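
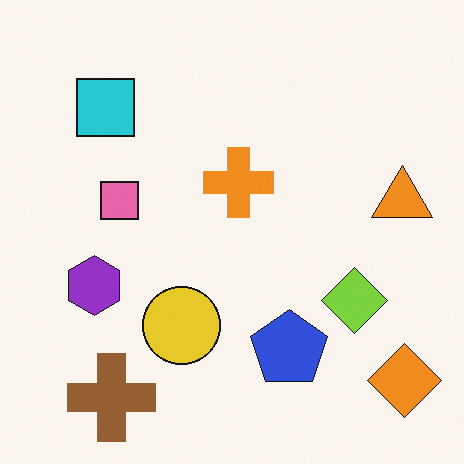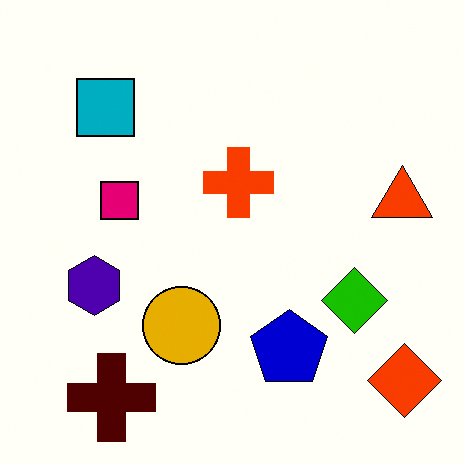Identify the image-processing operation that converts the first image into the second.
The second image is the first given much higher contrast.

Tones are pushed away from mid-grey across the whole image — a global contrast change.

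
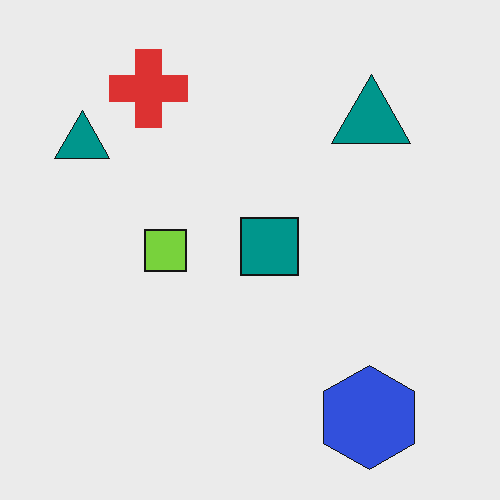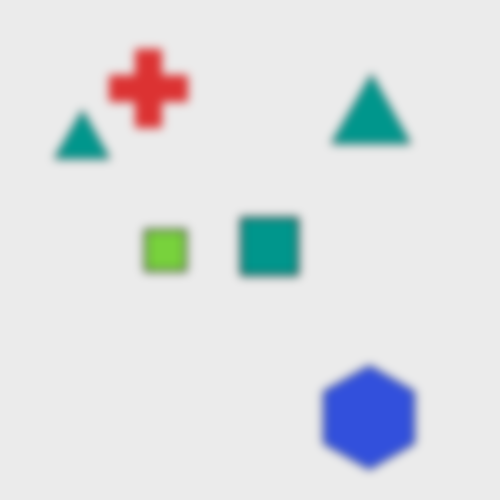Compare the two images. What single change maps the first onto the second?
Moderately blurred.

Shape edges and outlines are uniformly softened across the whole image.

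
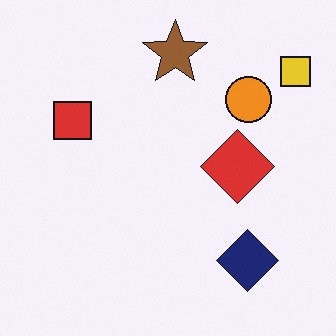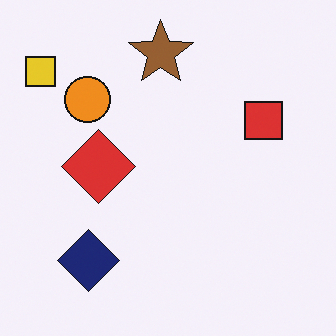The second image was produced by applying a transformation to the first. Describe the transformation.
It was flipped horizontally (left ↔ right).

The yellow square is in the top-right of the first image and the top-left of the second — shapes on opposite sides of the vertical midline have swapped in a mirror flip.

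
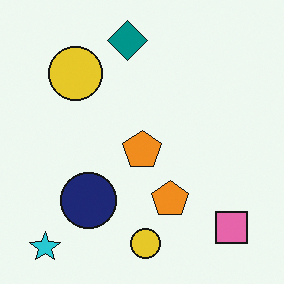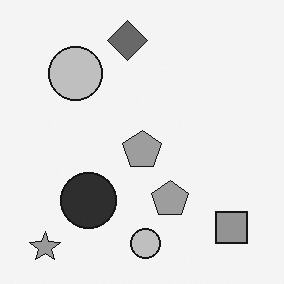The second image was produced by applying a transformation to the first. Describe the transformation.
It was converted to grayscale.

All color is removed — every shape is now a shade of grey.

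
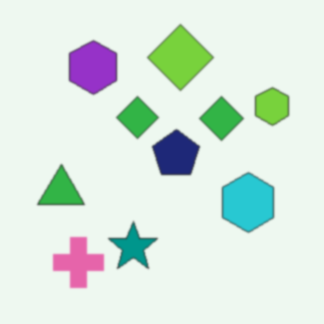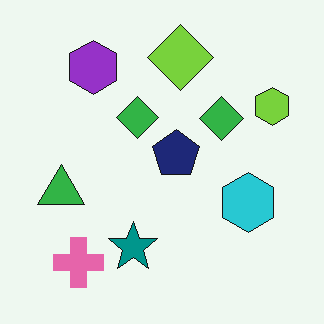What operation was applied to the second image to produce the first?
Given a subtle gaussian blur.

Shape edges and outlines are uniformly softened across the whole image.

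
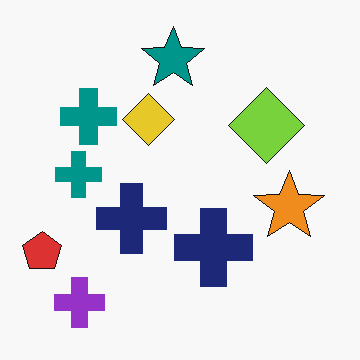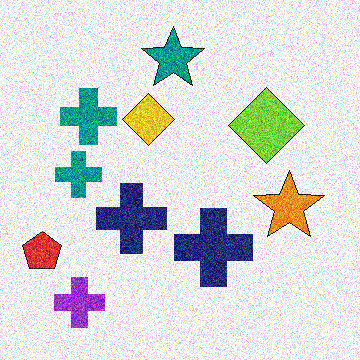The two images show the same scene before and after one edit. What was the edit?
This is the original image degraded with strong gaussian noise.

Random speckle covers the whole image, including the flat background.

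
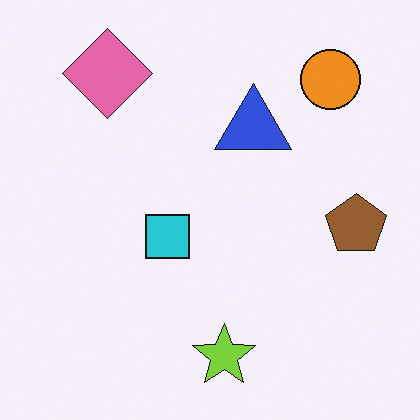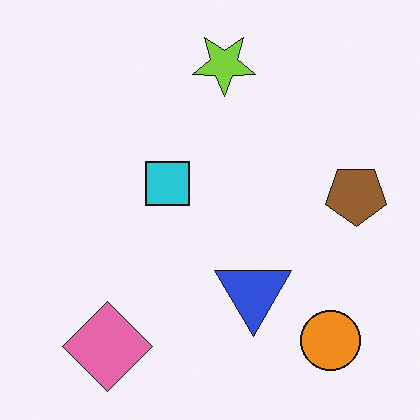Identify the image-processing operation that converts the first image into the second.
This is the original image flipped vertically (top ↔ bottom).

The lime star is in the bottom of the first image and the top of the second — shapes on opposite sides of the horizontal midline have swapped in a mirror flip.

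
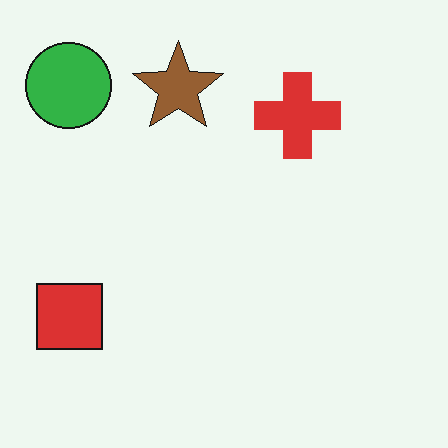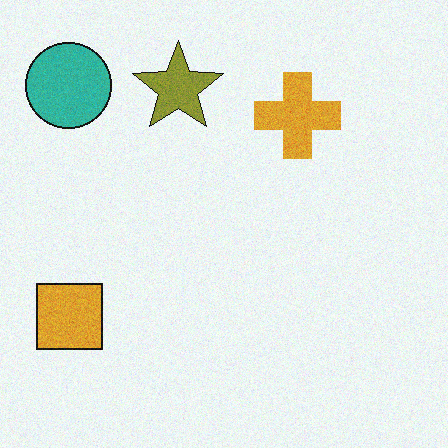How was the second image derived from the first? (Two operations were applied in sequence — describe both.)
The transformation is: degraded with a light layer of grain, then hue-shifted slightly.

Random speckle covers the whole image, including the flat background. Every shape's color has rotated by the same amount around the hue wheel — a uniform hue shift.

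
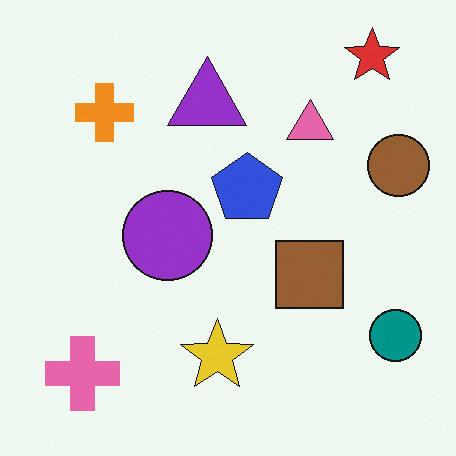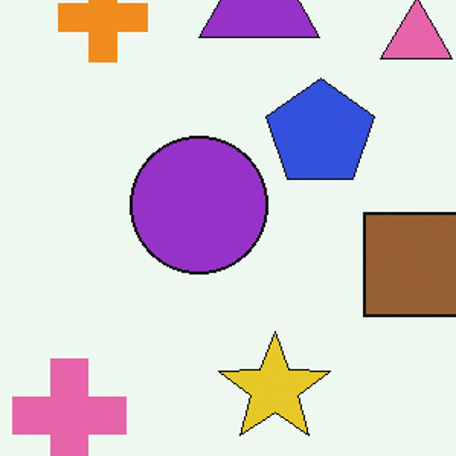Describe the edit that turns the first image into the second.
The image was cropped to a modestly smaller region and rescaled.

The visible shapes are larger and the field of view is narrower; shapes near the original edges may be partly or wholly outside the frame — a crop-and-rescale.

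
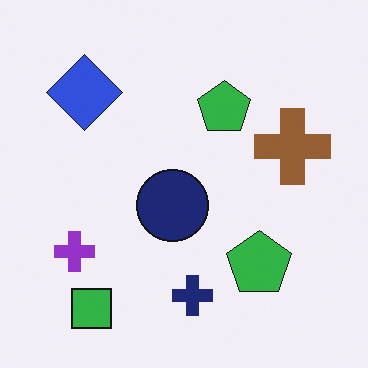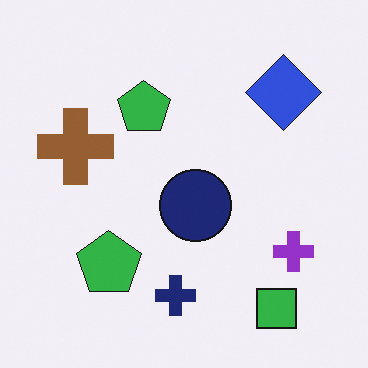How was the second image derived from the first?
This is the original image flipped horizontally (left ↔ right).

The purple cross is in the bottom-left of the first image and the bottom-right of the second — shapes on opposite sides of the vertical midline have swapped in a mirror flip.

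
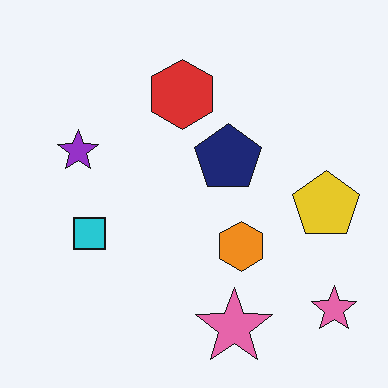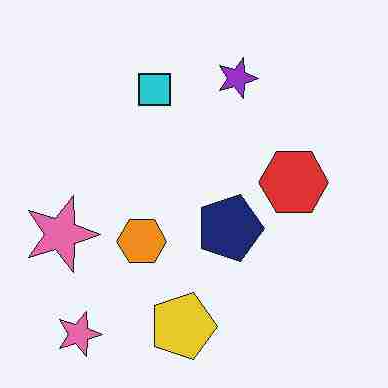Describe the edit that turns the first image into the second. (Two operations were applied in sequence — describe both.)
Heavily JPEG-compressed with obvious blocking artifacts, then rotated 90° clockwise.

Blocky 8×8 compression artifacts appear around shape edges and the flat background shows ringing — characteristic JPEG degradation. The yellow pentagon sits in the right of the first image and the bottom of the second — consistent with a whole-image 90° clockwise rotation.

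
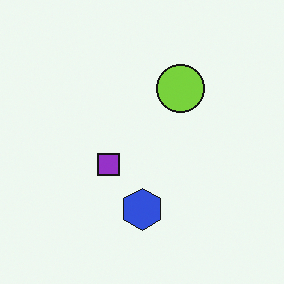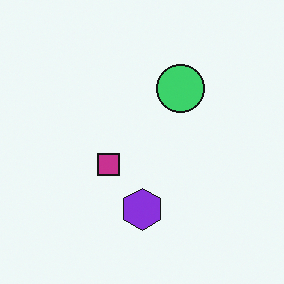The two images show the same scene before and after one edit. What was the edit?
The second image is the first hue-shifted by a small amount.

Every shape's color has rotated by the same amount around the hue wheel — a uniform hue shift.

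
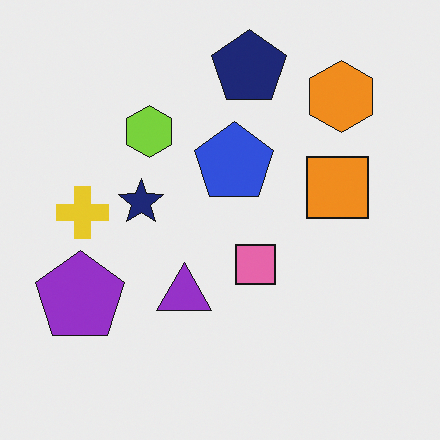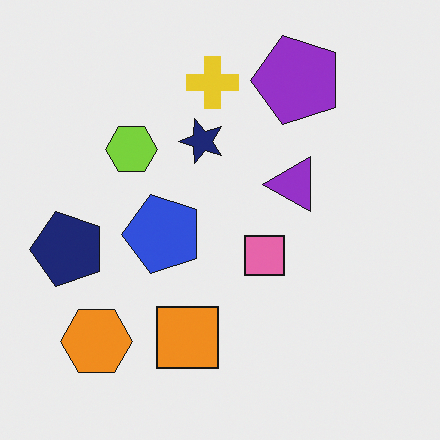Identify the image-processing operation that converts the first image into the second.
Transposed (reflected across the top-left ↔ bottom-right diagonal).

Shapes have swapped their row and column positions — what was in the top-right is now in the bottom-left — a diagonal reflection.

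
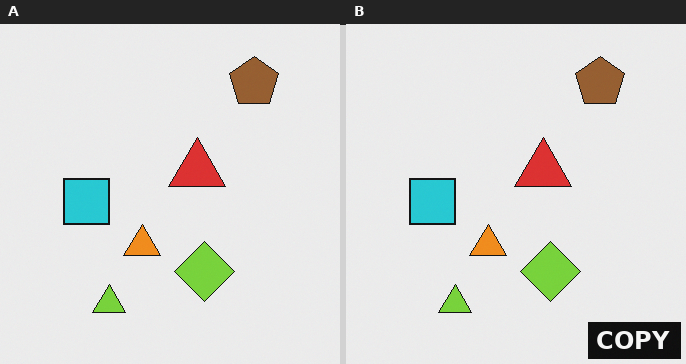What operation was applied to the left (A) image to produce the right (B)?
This is the original image watermarked with the text "COPY" in the lower-right corner.

A dark label reading "COPY" appears in the lower-right corner.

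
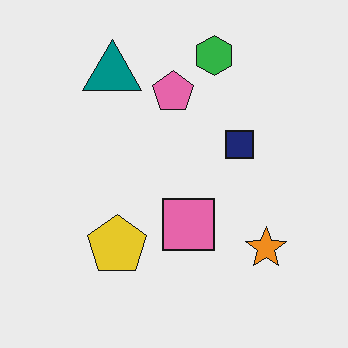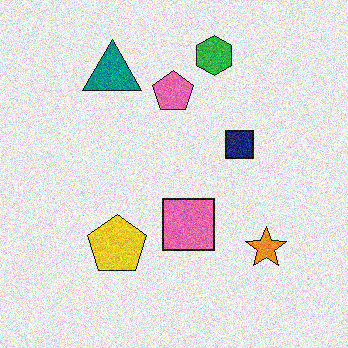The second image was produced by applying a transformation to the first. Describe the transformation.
The transformation is: degraded with moderate additive noise.

Random speckle covers the whole image, including the flat background.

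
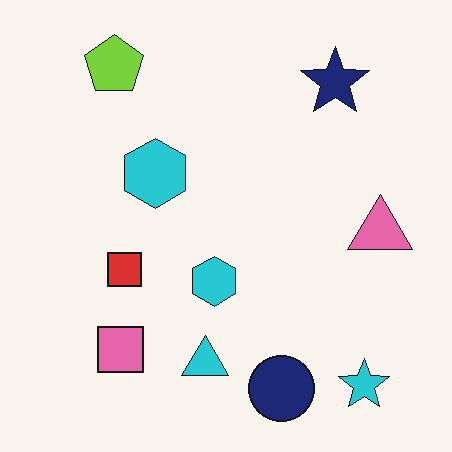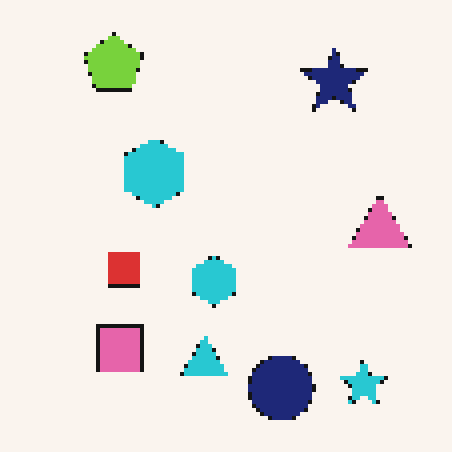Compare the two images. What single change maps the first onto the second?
This is the original image lightly pixelated (a mild mosaic effect).

Shapes are reduced to large square blocks; fine edges and outlines are lost — a downscale-then-upscale (mosaic) effect.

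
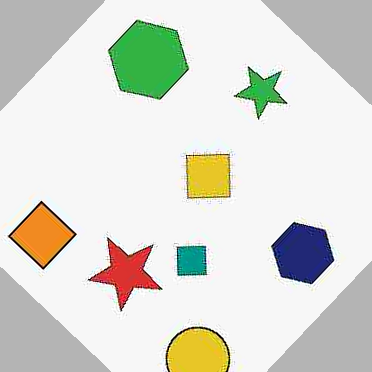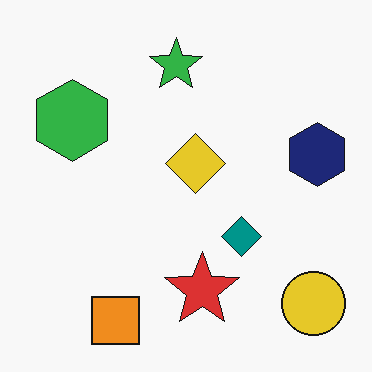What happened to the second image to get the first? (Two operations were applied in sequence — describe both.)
It was heavily JPEG-compressed with obvious blocking artifacts, then rotated clockwise by a large amount — several tens of degrees.

Blocky 8×8 compression artifacts appear around shape edges and the flat background shows ringing — characteristic JPEG degradation. Every shape is tilted by the same angle and the image corners show triangular fill wedges — a whole-image rotation by a non-right angle.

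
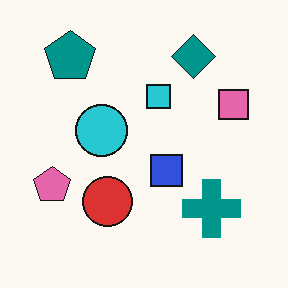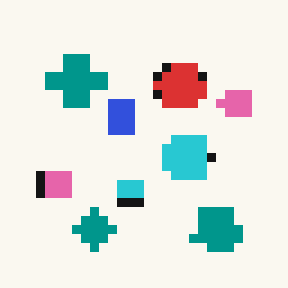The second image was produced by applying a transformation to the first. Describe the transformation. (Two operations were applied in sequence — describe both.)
The image was heavily pixelated into large blocks, then rotated 180°.

Shapes are reduced to large square blocks; fine edges and outlines are lost — a downscale-then-upscale (mosaic) effect. The teal pentagon sits in the top-left of the first image and the bottom-right of the second — consistent with a whole-image 180° rotation.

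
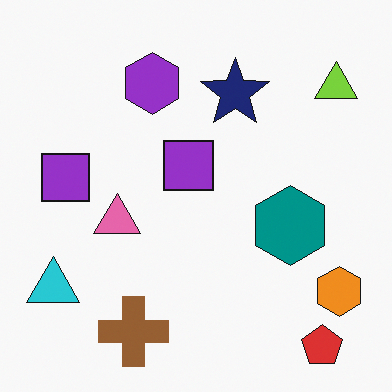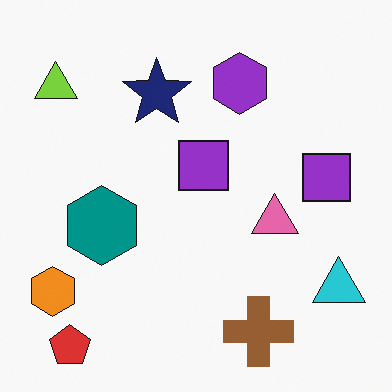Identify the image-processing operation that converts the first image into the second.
The image was flipped horizontally (left ↔ right).

The cyan triangle is in the bottom-left of the first image and the bottom-right of the second — shapes on opposite sides of the vertical midline have swapped in a mirror flip.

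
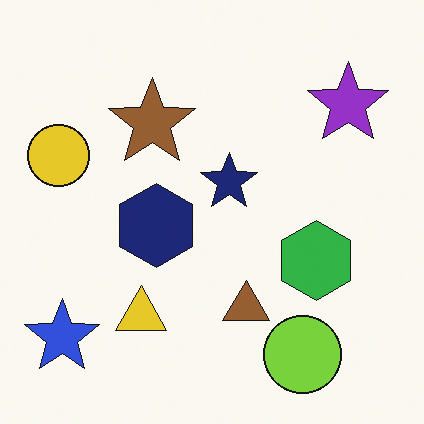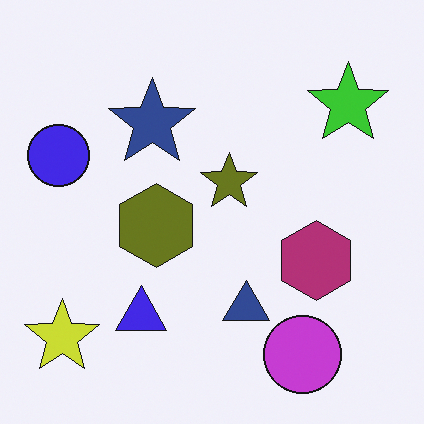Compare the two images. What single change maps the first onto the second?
It was hue-shifted through roughly half the color wheel.

Every shape's color has rotated by the same amount around the hue wheel — a uniform hue shift.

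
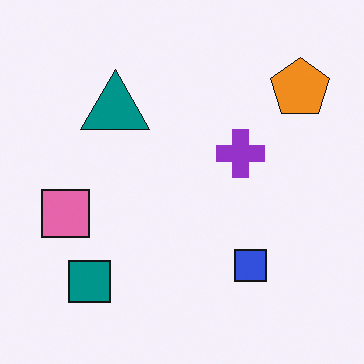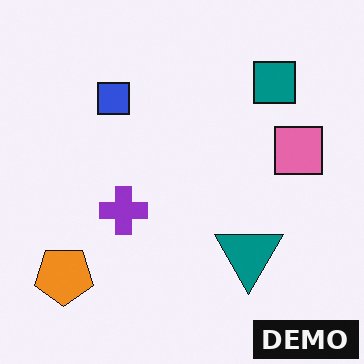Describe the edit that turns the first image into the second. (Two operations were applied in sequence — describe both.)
The image was rotated 180°, then watermarked with the text "DEMO" in the lower-right corner.

The orange pentagon sits in the top-right of the first image and the bottom-left of the second — consistent with a whole-image 180° rotation. A dark label reading "DEMO" appears in the lower-right corner.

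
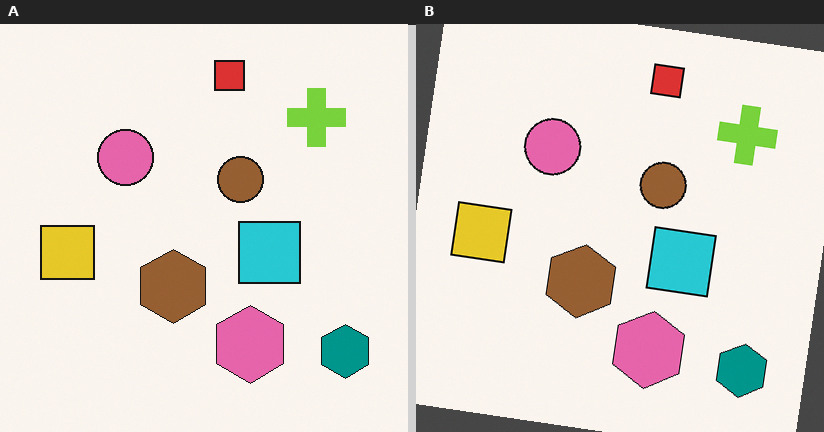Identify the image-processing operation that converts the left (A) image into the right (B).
The image was rotated clockwise by a small amount.

Every shape is tilted by the same angle and the image corners show triangular fill wedges — a whole-image rotation by a non-right angle.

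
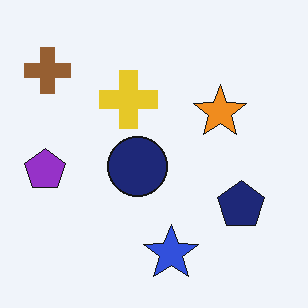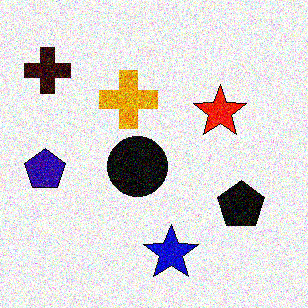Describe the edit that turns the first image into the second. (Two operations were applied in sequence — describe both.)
The transformation is: given much higher contrast, then degraded with strong gaussian noise.

Tones are pushed away from mid-grey across the whole image — a global contrast change. Random speckle covers the whole image, including the flat background.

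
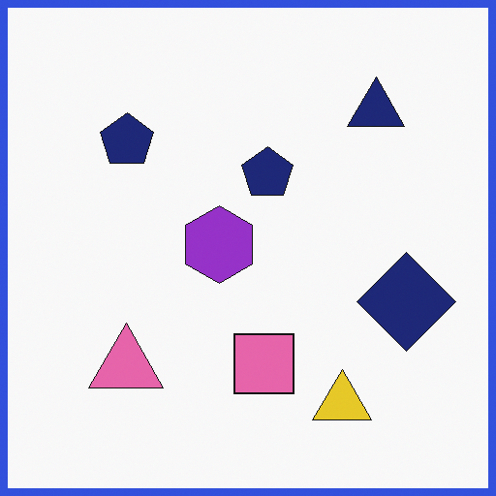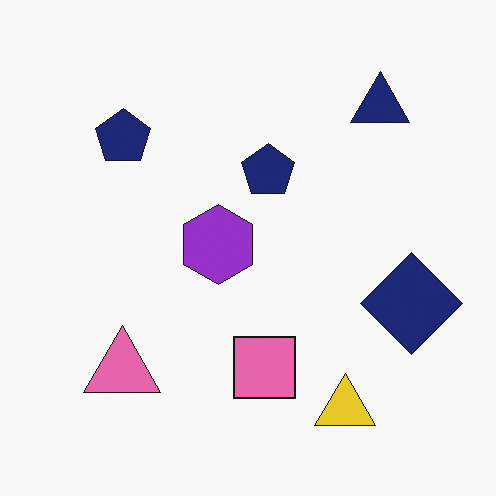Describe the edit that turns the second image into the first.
The first image is the second framed with a blue border.

A solid blue frame runs around the edge of the first image, with the content slightly shrunk inside it.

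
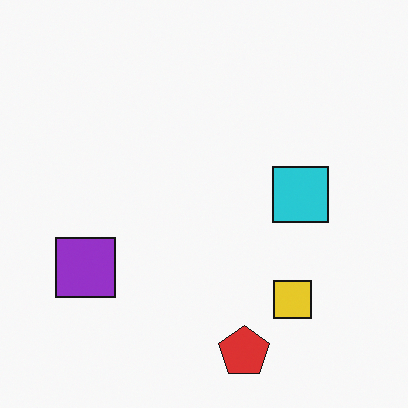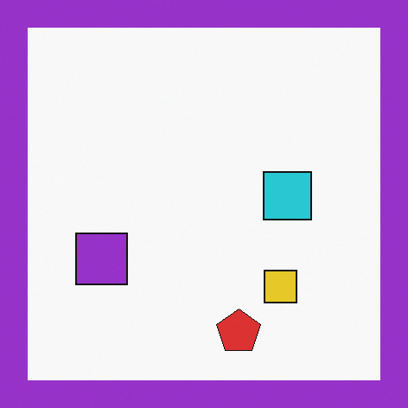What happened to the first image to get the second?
The second image is the first framed with a purple border.

A solid purple frame runs around the edge of the second image, with the content slightly shrunk inside it.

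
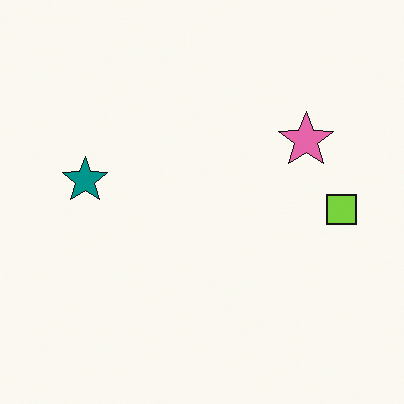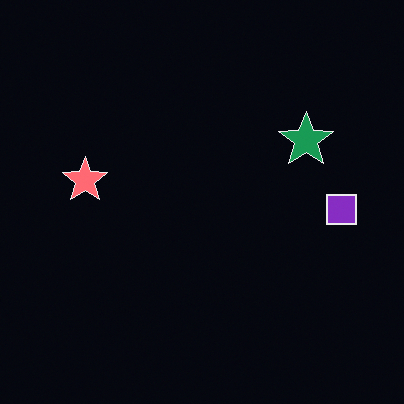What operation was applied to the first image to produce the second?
The second image is the first color-inverted (negative).

The light background has become dark and every shape's color is its complement — a photographic negative.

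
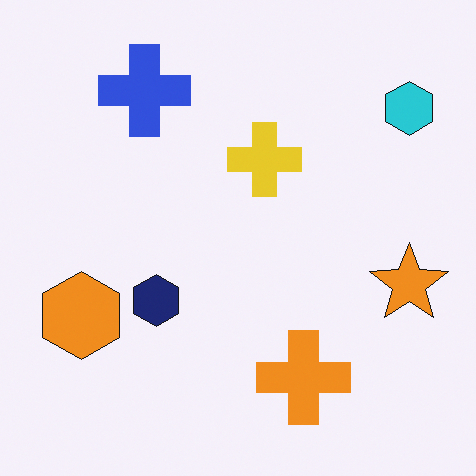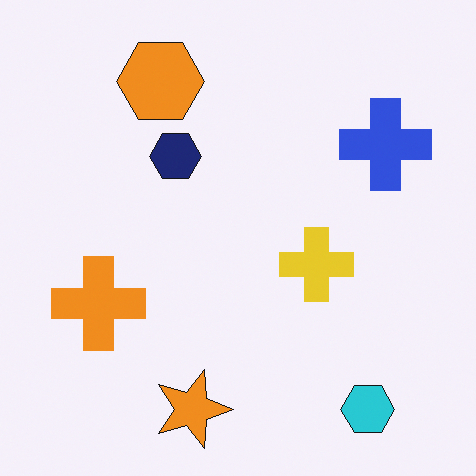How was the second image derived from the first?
It was rotated 90° clockwise.

The cyan hexagon sits in the top-right of the first image and the bottom-right of the second — consistent with a whole-image 90° clockwise rotation.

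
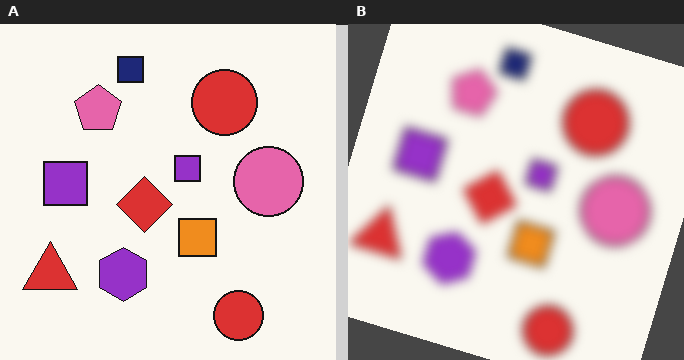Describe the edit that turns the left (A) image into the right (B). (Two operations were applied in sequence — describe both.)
The transformation is: strongly gaussian-blurred, then rotated clockwise by a moderate amount.

Shape edges and outlines are uniformly softened across the whole image. Every shape is tilted by the same angle and the image corners show triangular fill wedges — a whole-image rotation by a non-right angle.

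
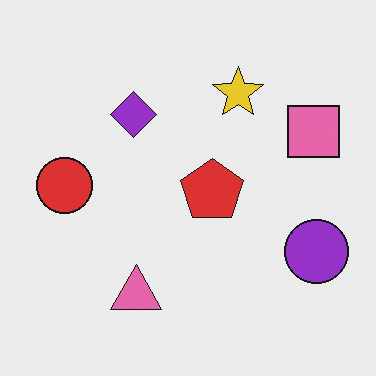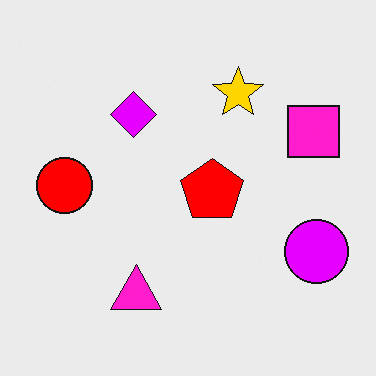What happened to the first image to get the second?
This is the original image made much more vivid (saturation change).

All colors are more vivid — a global saturation change.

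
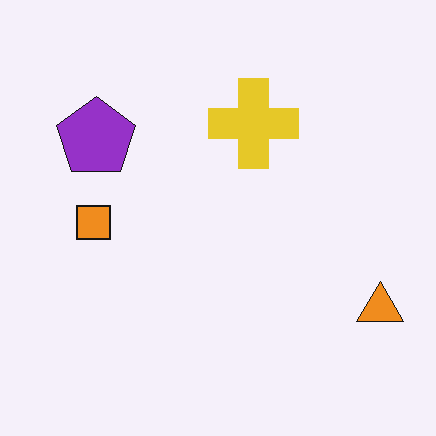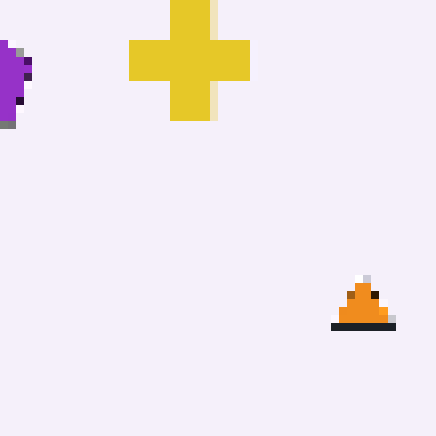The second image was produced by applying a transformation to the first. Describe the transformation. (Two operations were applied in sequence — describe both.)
This is the original image cropped slightly and scaled back up, then pixelated into visible square blocks.

The visible shapes are larger and the field of view is narrower; shapes near the original edges may be partly or wholly outside the frame — a crop-and-rescale. Shapes are reduced to large square blocks; fine edges and outlines are lost — a downscale-then-upscale (mosaic) effect.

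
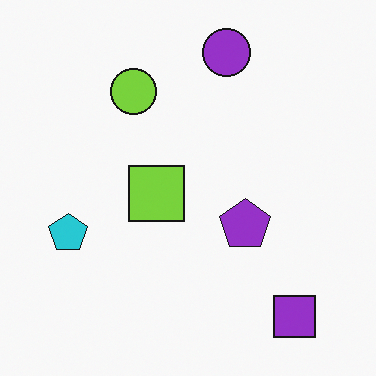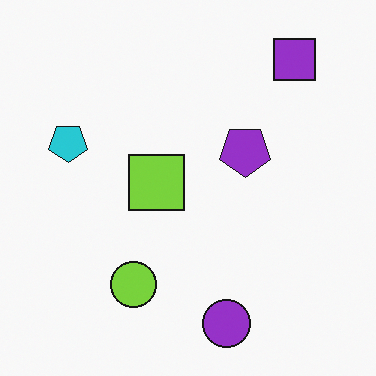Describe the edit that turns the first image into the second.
Flipped vertically (top ↔ bottom).

The purple circle is in the top of the first image and the bottom of the second — shapes on opposite sides of the horizontal midline have swapped in a mirror flip.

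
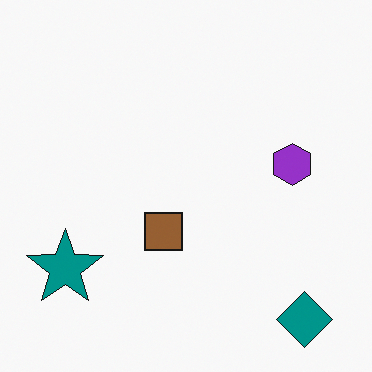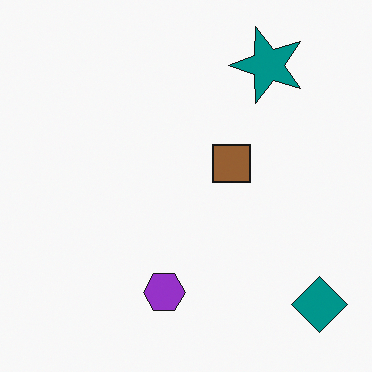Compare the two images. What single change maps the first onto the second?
The second image is the first transposed (reflected across the top-left ↔ bottom-right diagonal).

Shapes have swapped their row and column positions — what was in the top-right is now in the bottom-left — a diagonal reflection.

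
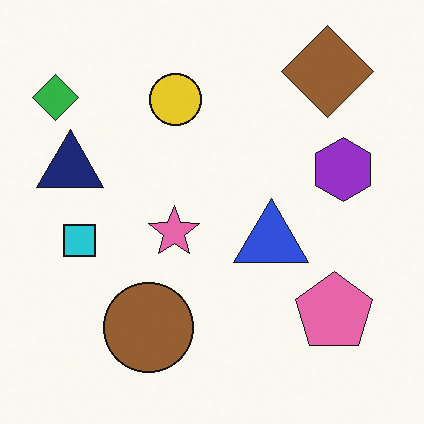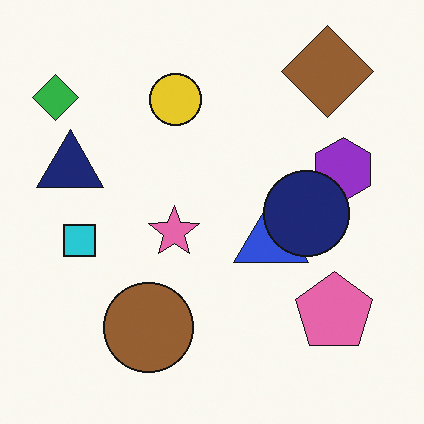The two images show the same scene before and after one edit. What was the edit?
It was overlaid with an additional navy circle.

A navy circle appears in the second image that is absent from the first.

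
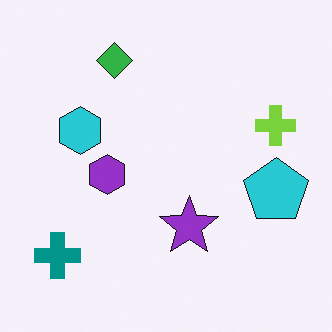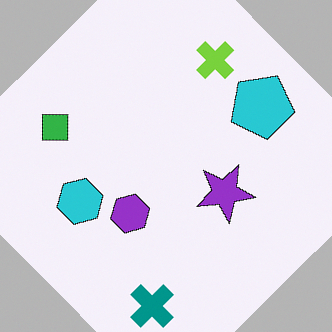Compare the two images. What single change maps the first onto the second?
Rotated counter-clockwise by a large amount — several tens of degrees.

Every shape is tilted by the same angle and the image corners show triangular fill wedges — a whole-image rotation by a non-right angle.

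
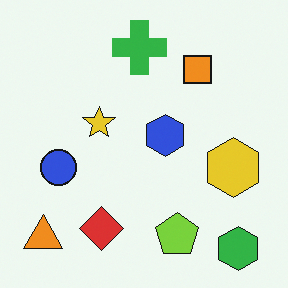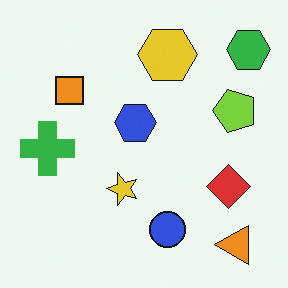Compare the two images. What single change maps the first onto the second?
The image was rotated 90° counter-clockwise.

The green hexagon sits in the bottom-right of the first image and the top-right of the second — consistent with a whole-image 90° counter-clockwise rotation.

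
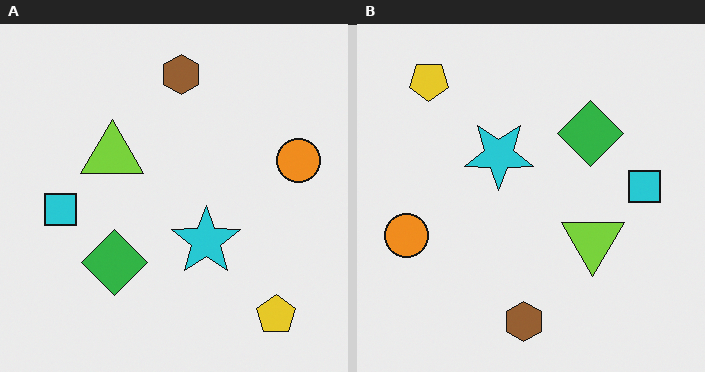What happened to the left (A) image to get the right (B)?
The transformation is: rotated 180°.

The yellow pentagon sits in the bottom-right of the left (A) image and the top-left of the right (B) — consistent with a whole-image 180° rotation.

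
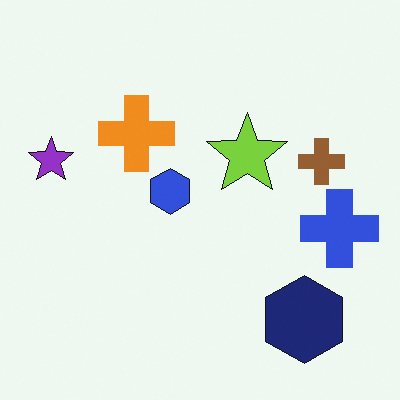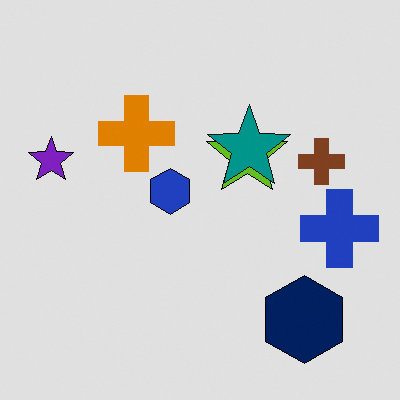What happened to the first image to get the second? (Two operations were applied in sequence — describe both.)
The second image is the first moderately posterized, then overlaid with an additional teal star.

Each flat color has snapped to a coarser quantized level — most visibly, the near-white background has dropped to a flat grey. A teal star appears in the second image that is absent from the first.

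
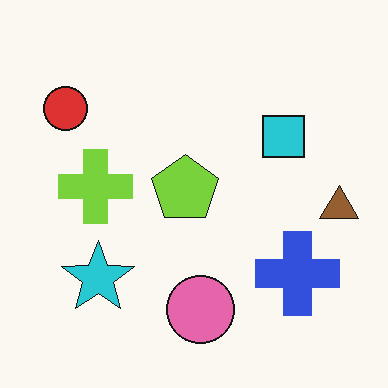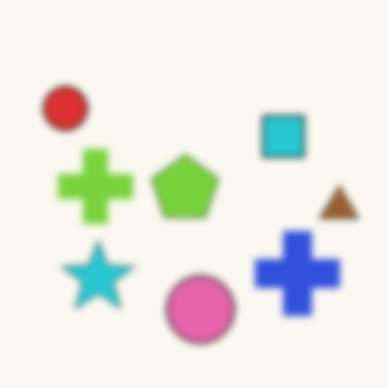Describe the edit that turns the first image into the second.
The image was moderately blurred.

Shape edges and outlines are uniformly softened across the whole image.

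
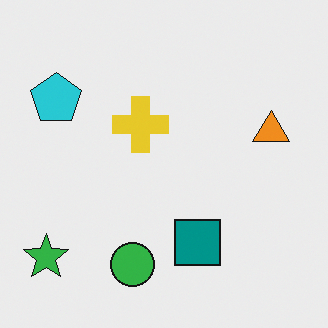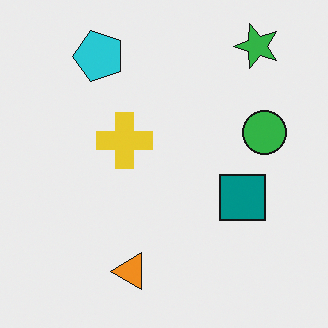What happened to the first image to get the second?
The transformation is: transposed (reflected across the top-left ↔ bottom-right diagonal).

Shapes have swapped their row and column positions — what was in the top-right is now in the bottom-left — a diagonal reflection.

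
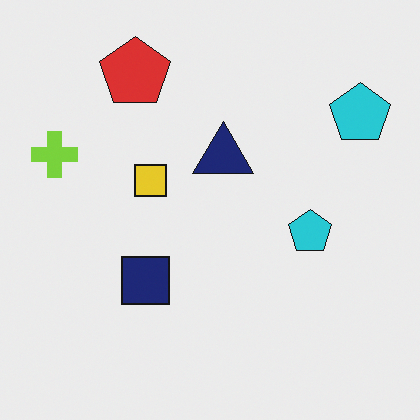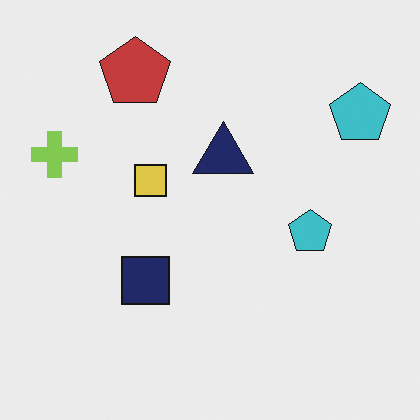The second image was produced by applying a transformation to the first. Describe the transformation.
The transformation is: slightly desaturated.

All colors are more muted and greyish — a global saturation change.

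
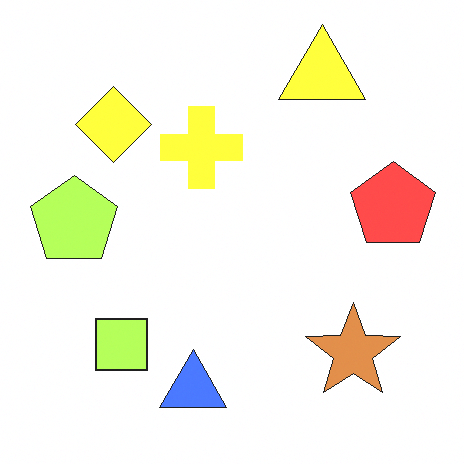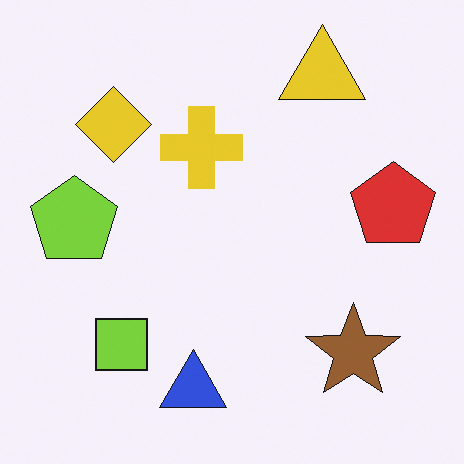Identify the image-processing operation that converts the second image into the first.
The image was brightened a lot.

Every pixel — background and shapes alike — is uniformly brightened.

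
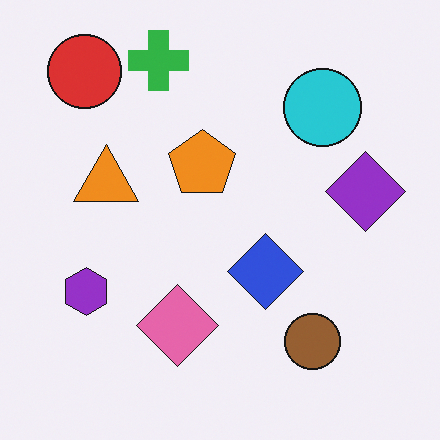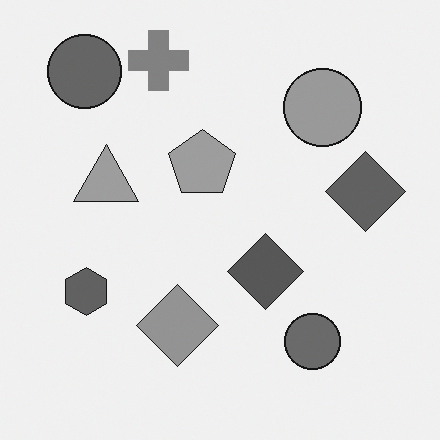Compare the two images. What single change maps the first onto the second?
It was converted to grayscale.

All color is removed — every shape is now a shade of grey.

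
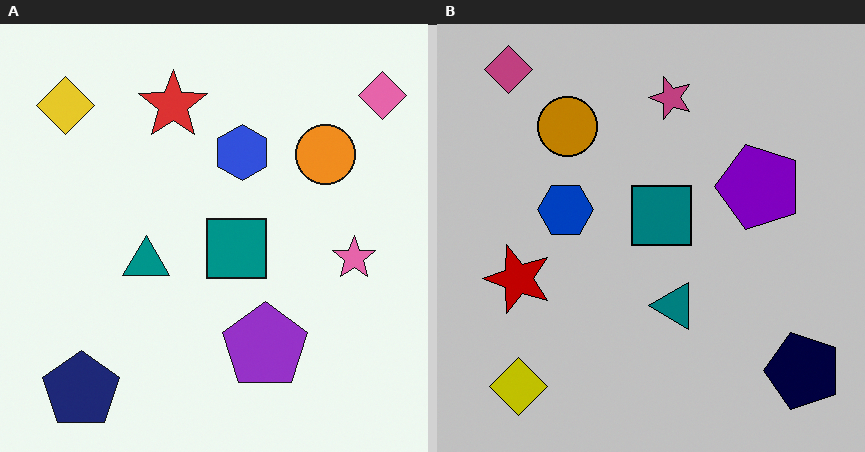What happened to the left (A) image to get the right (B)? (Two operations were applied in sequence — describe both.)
The image was heavily posterized to just a handful of flat colors, then rotated 90° counter-clockwise.

Each flat color has snapped to a coarser quantized level — most visibly, the near-white background has dropped to a flat grey. The pink diamond sits in the top-right of the left (A) image and the top-left of the right (B) — consistent with a whole-image 90° counter-clockwise rotation.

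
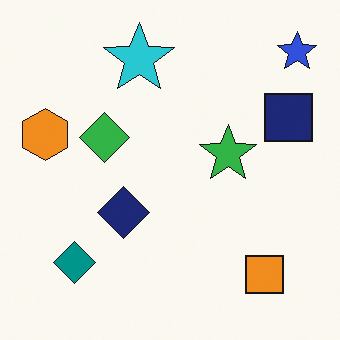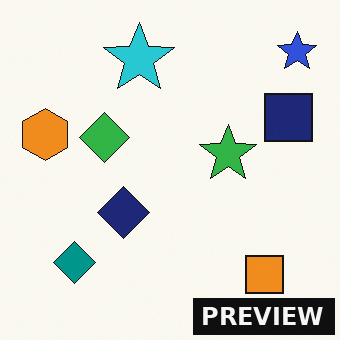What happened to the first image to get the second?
The transformation is: watermarked with the text "PREVIEW" in the lower-right corner.

A dark label reading "PREVIEW" appears in the lower-right corner.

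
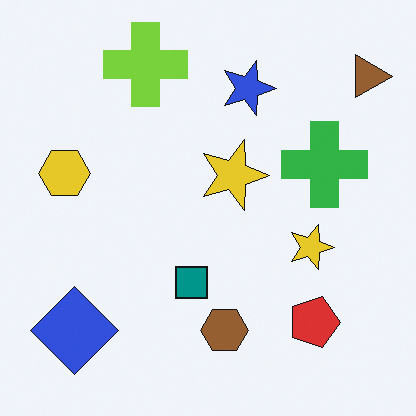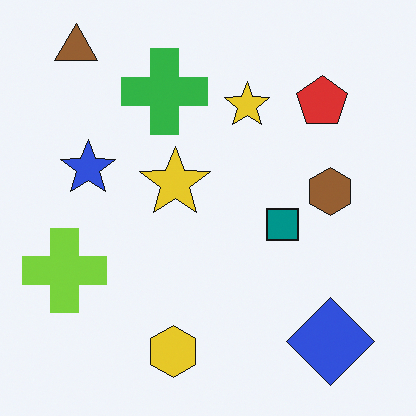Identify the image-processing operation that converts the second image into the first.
This is the original image rotated 90° clockwise.

The brown triangle sits in the top-left of the second image and the top-right of the first — consistent with a whole-image 90° clockwise rotation.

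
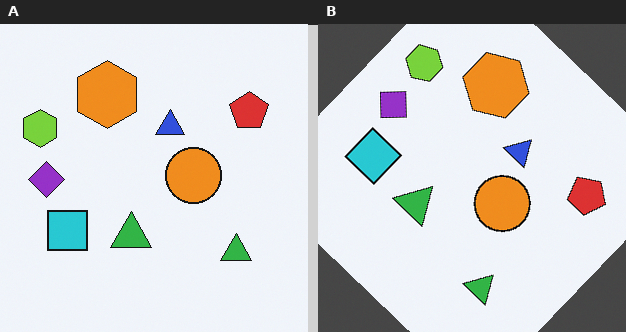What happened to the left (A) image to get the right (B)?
The right (B) image is the left (A) rotated clockwise by a large amount — several tens of degrees.

Every shape is tilted by the same angle and the image corners show triangular fill wedges — a whole-image rotation by a non-right angle.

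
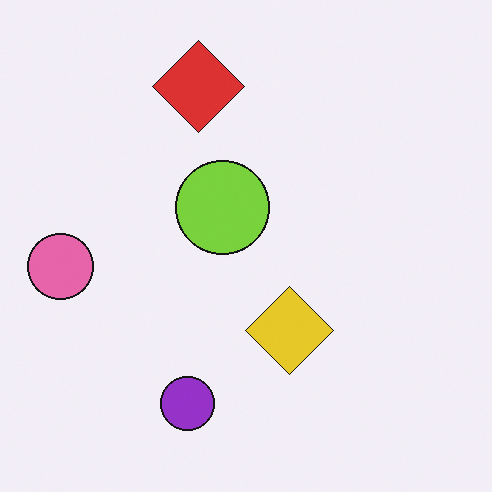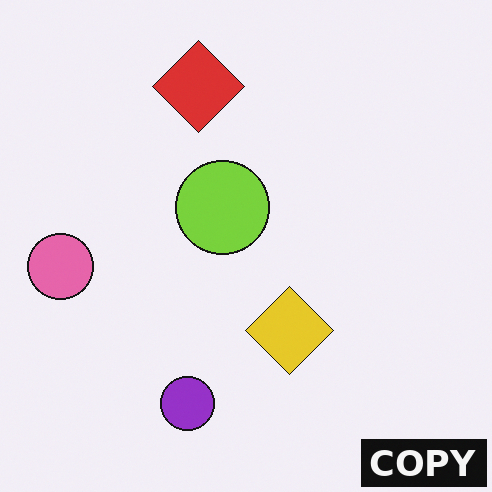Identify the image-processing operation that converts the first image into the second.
Watermarked with the text "COPY" in the lower-right corner.

A dark label reading "COPY" appears in the lower-right corner.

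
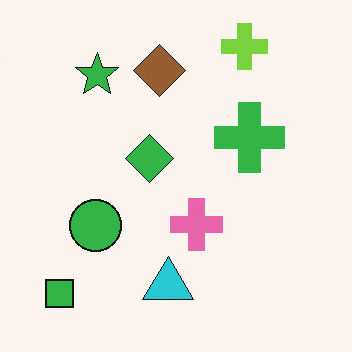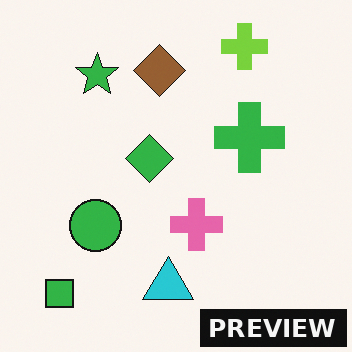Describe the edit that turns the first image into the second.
This is the original image watermarked with the text "PREVIEW" in the lower-right corner.

A dark label reading "PREVIEW" appears in the lower-right corner.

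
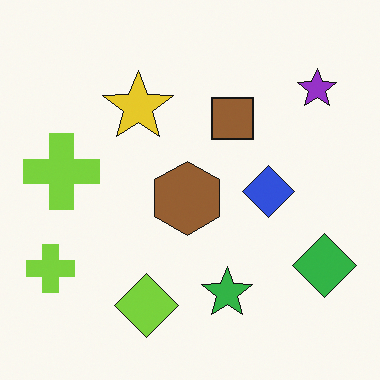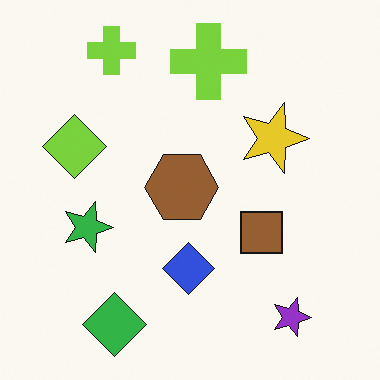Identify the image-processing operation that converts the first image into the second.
Rotated 90° clockwise.

The purple star sits in the top-right of the first image and the bottom-right of the second — consistent with a whole-image 90° clockwise rotation.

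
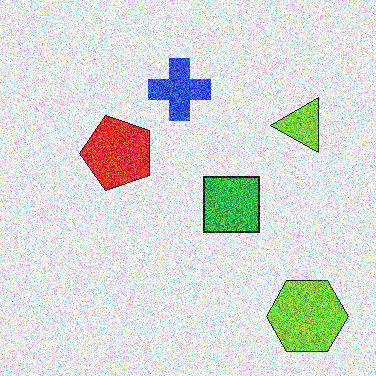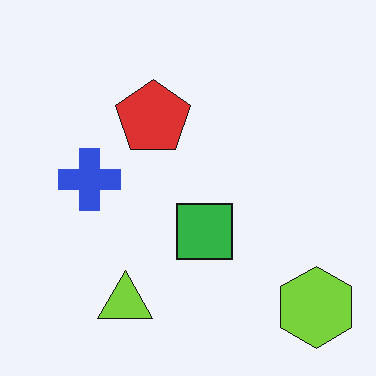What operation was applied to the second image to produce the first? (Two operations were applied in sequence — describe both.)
Transposed (reflected across the top-left ↔ bottom-right diagonal), then degraded with strong gaussian noise.

Shapes have swapped their row and column positions — what was in the top-right is now in the bottom-left — a diagonal reflection. Random speckle covers the whole image, including the flat background.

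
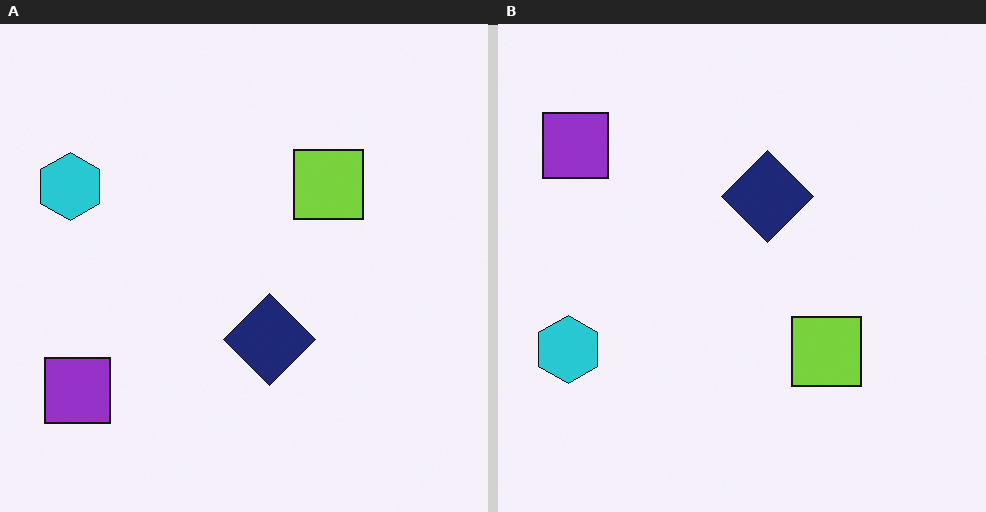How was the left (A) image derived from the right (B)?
The left (A) image is the right (B) flipped vertically (top ↔ bottom).

The purple square is in the top-left of the right (B) image and the bottom-left of the left (A) — shapes on opposite sides of the horizontal midline have swapped in a mirror flip.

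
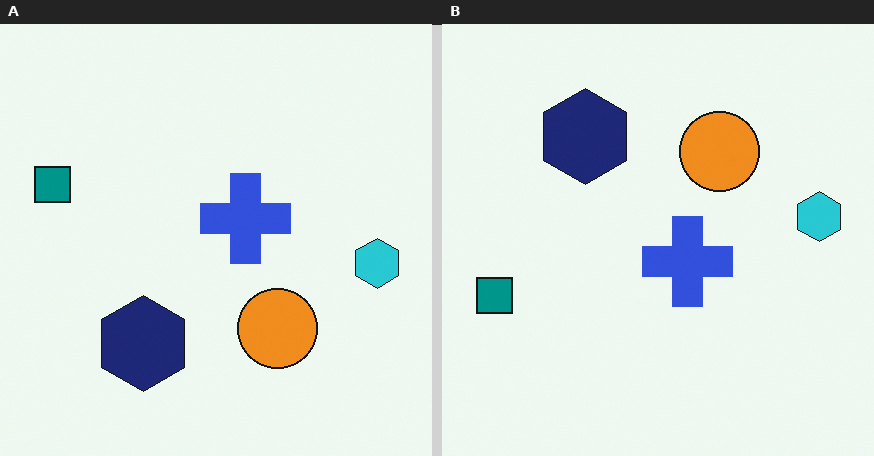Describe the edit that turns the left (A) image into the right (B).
It was flipped vertically (top ↔ bottom).

The navy hexagon is in the bottom-left of the left (A) image and the top-left of the right (B) — shapes on opposite sides of the horizontal midline have swapped in a mirror flip.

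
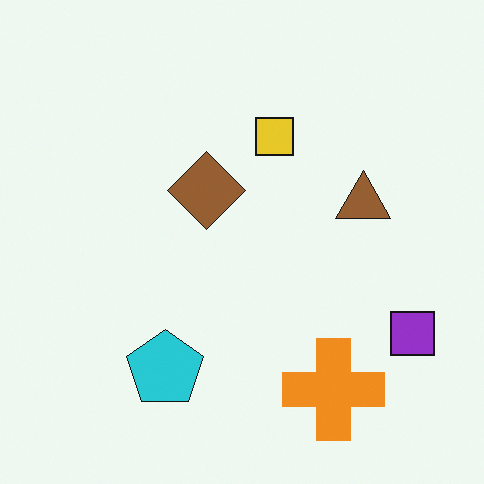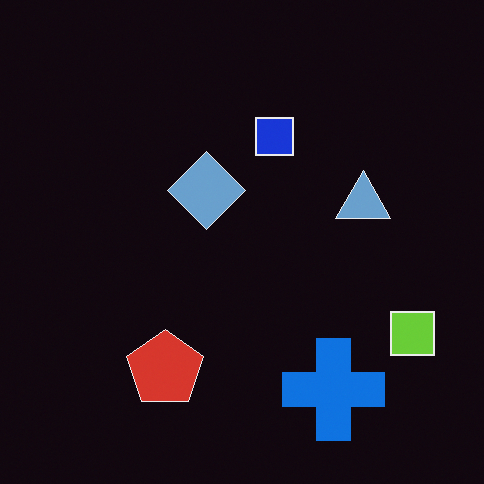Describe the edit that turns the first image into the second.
The image was color-inverted (negative).

The light background has become dark and every shape's color is its complement — a photographic negative.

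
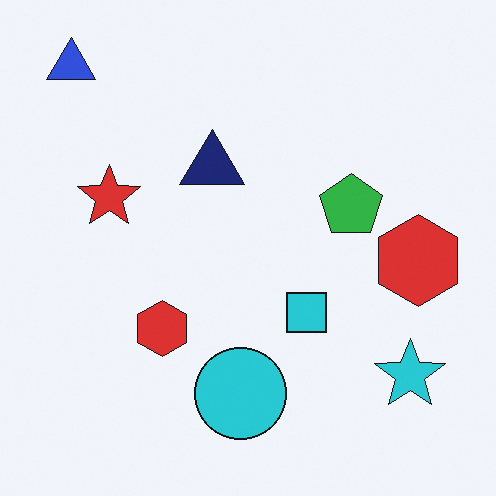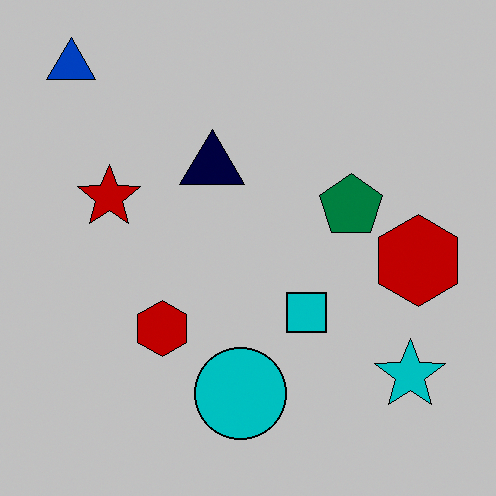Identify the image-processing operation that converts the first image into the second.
This is the original image aggressively posterized.

Each flat color has snapped to a coarser quantized level — most visibly, the near-white background has dropped to a flat grey.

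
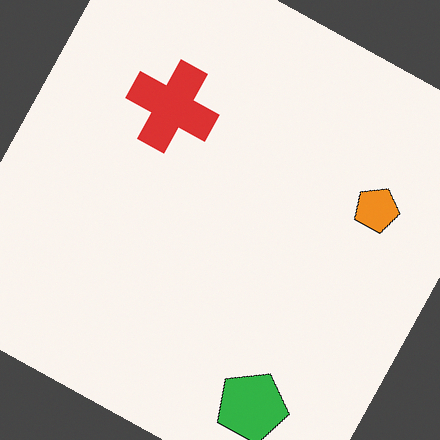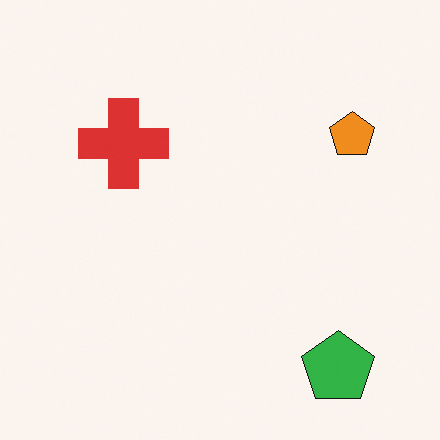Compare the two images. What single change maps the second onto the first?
The image was rotated clockwise by a clearly visible amount.

Every shape is tilted by the same angle and the image corners show triangular fill wedges — a whole-image rotation by a non-right angle.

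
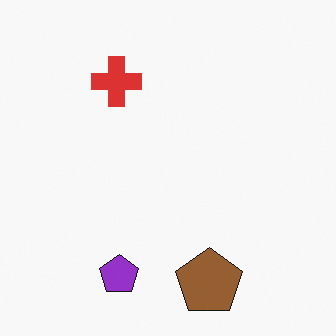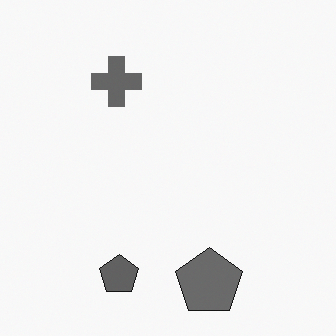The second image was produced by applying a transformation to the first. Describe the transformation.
This is the original image converted to grayscale.

All color is removed — every shape is now a shade of grey.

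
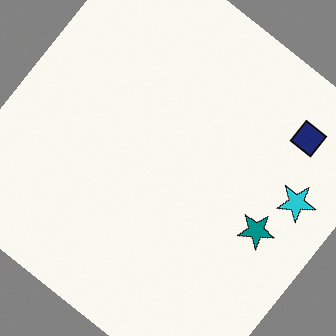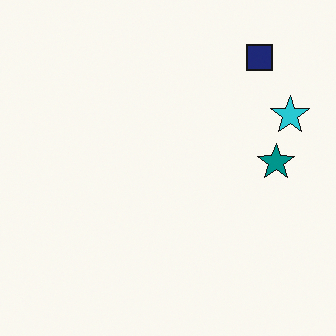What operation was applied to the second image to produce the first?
It was rotated clockwise by a large amount — several tens of degrees.

Every shape is tilted by the same angle and the image corners show triangular fill wedges — a whole-image rotation by a non-right angle.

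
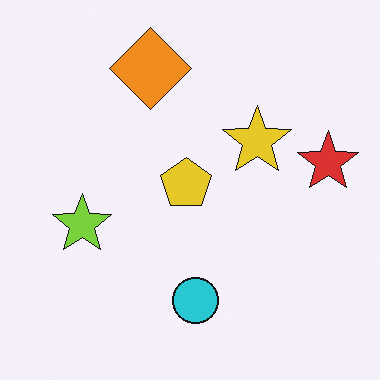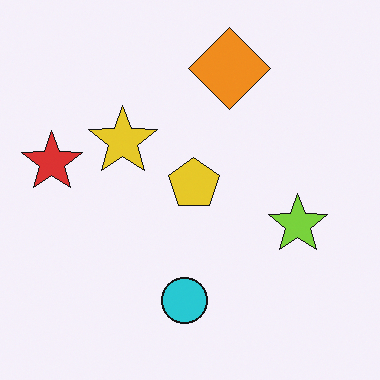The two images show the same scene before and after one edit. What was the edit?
It was flipped horizontally (left ↔ right).

The red star is in the right of the first image and the left of the second — shapes on opposite sides of the vertical midline have swapped in a mirror flip.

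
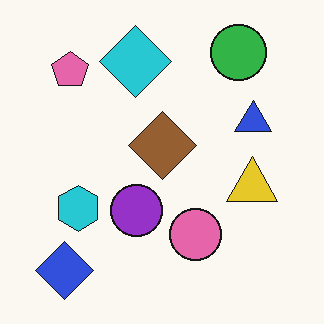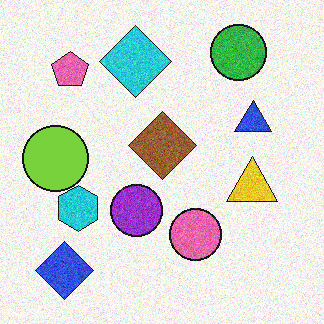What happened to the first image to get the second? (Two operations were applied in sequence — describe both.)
The image was degraded with visible gaussian noise, then overlaid with an additional lime circle.

Random speckle covers the whole image, including the flat background. A lime circle appears in the second image that is absent from the first.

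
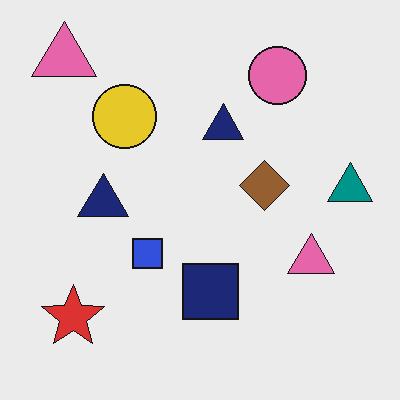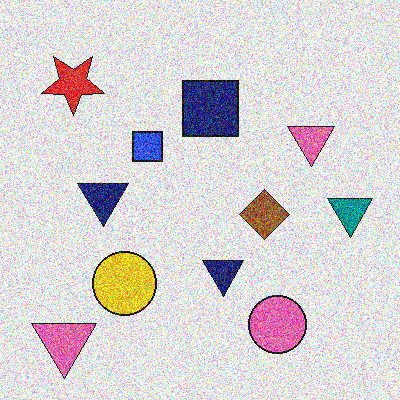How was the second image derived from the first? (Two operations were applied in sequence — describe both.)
Flipped vertically (top ↔ bottom), then degraded with strong gaussian noise.

The pink circle is in the top-right of the first image and the bottom-right of the second — shapes on opposite sides of the horizontal midline have swapped in a mirror flip. Random speckle covers the whole image, including the flat background.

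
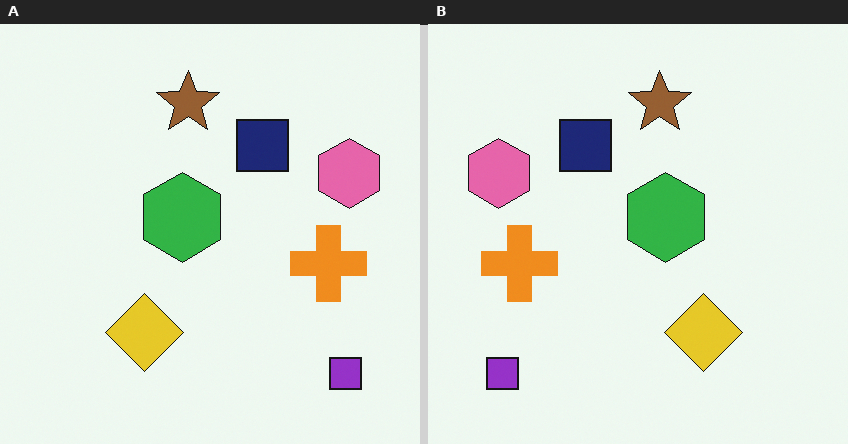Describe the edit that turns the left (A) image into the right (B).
The transformation is: flipped horizontally (left ↔ right).

The pink hexagon is in the right of the left (A) image and the left of the right (B) — shapes on opposite sides of the vertical midline have swapped in a mirror flip.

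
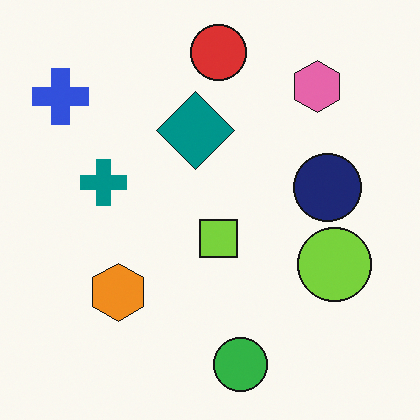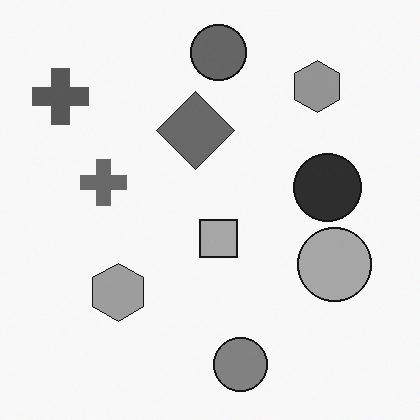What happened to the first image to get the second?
The image was converted to grayscale.

All color is removed — every shape is now a shade of grey.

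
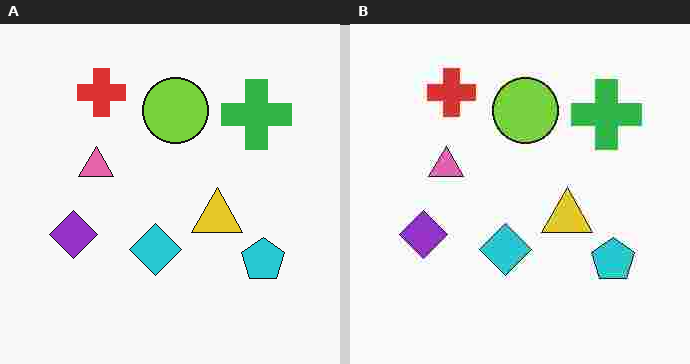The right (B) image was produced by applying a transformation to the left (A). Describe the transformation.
This is the original image heavily JPEG-compressed with obvious blocking artifacts.

Blocky 8×8 compression artifacts appear around shape edges and the flat background shows ringing — characteristic JPEG degradation.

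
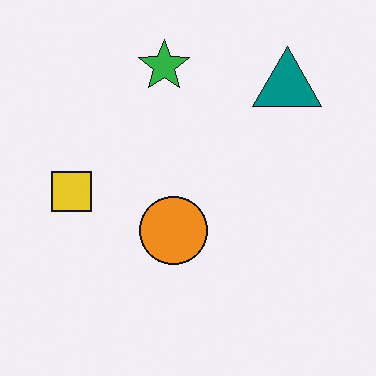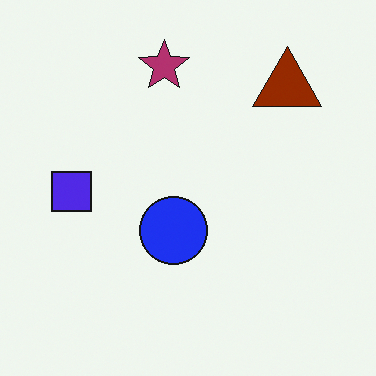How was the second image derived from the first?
The second image is the first hue-shifted through roughly half the color wheel.

Every shape's color has rotated by the same amount around the hue wheel — a uniform hue shift.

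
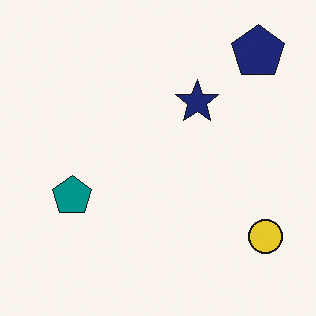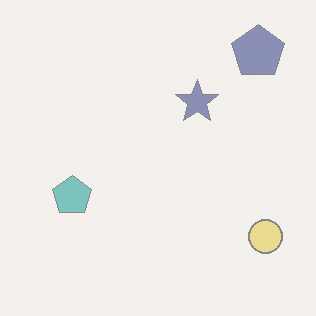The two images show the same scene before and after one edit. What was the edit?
It was given much lower contrast.

Tones are pushed toward mid-grey across the whole image — a global contrast change.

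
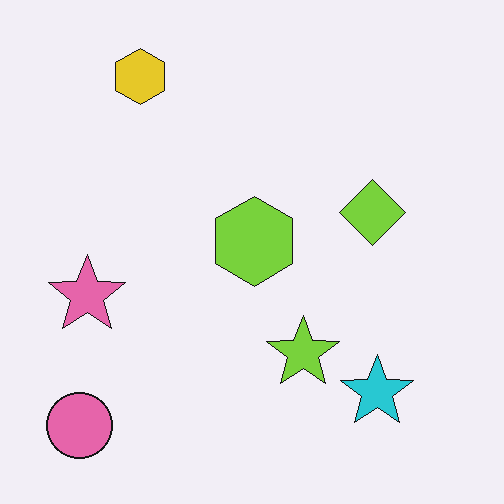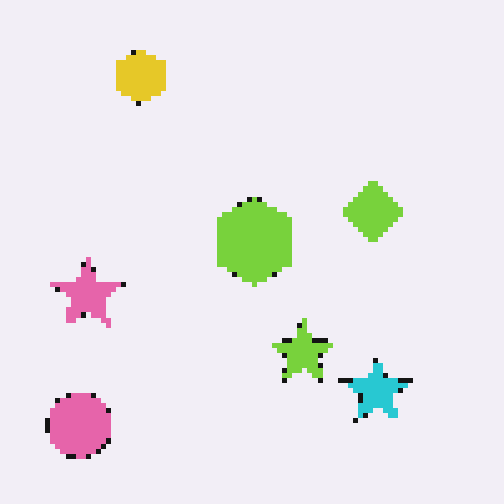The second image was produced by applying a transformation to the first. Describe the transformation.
The transformation is: mildly pixelated.

Shapes are reduced to large square blocks; fine edges and outlines are lost — a downscale-then-upscale (mosaic) effect.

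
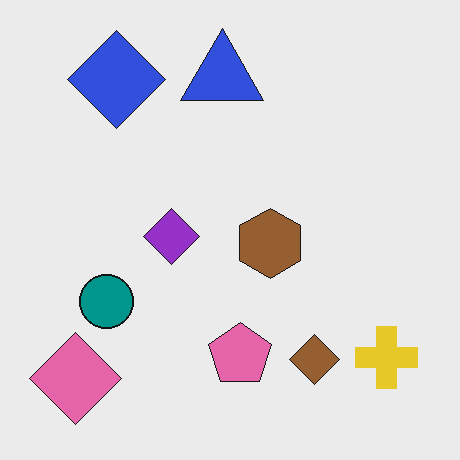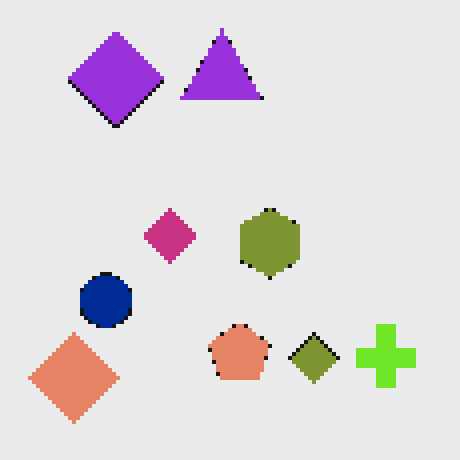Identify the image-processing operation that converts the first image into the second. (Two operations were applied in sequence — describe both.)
The transformation is: hue-shifted slightly, then lightly pixelated (a mild mosaic effect).

Every shape's color has rotated by the same amount around the hue wheel — a uniform hue shift. Shapes are reduced to large square blocks; fine edges and outlines are lost — a downscale-then-upscale (mosaic) effect.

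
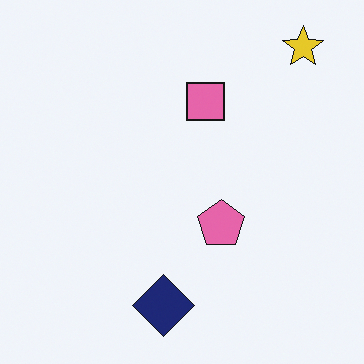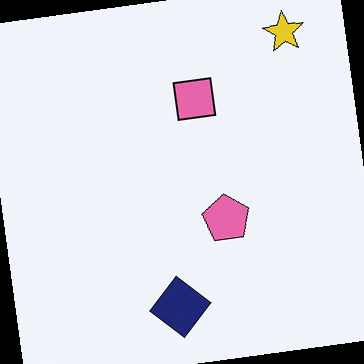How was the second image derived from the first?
This is the original image rotated counter-clockwise by a few degrees.

Every shape is tilted by the same angle and the image corners show triangular fill wedges — a whole-image rotation by a non-right angle.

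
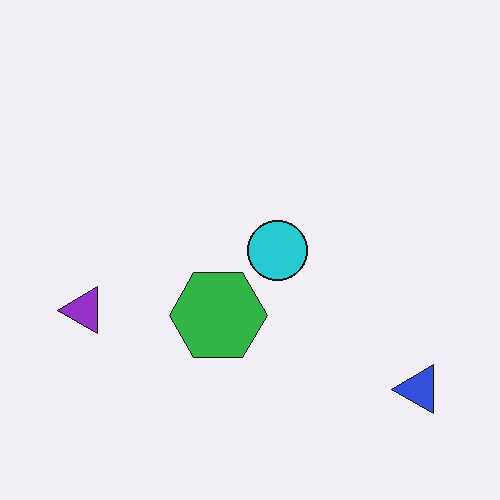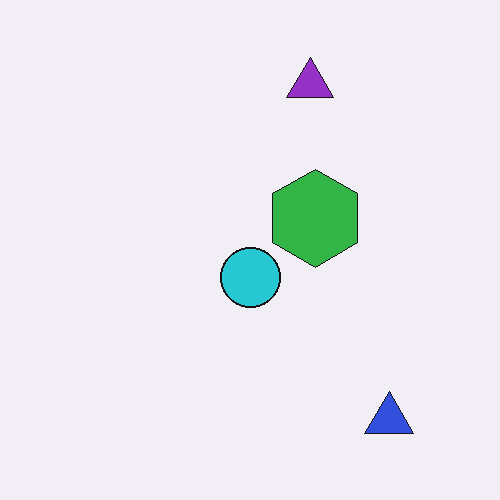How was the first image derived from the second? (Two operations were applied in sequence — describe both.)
Transposed (reflected across the top-left ↔ bottom-right diagonal), then JPEG-compressed with visible artifacts.

Shapes have swapped their row and column positions — what was in the top-right is now in the bottom-left — a diagonal reflection. Blocky 8×8 compression artifacts appear around shape edges and the flat background shows ringing — characteristic JPEG degradation.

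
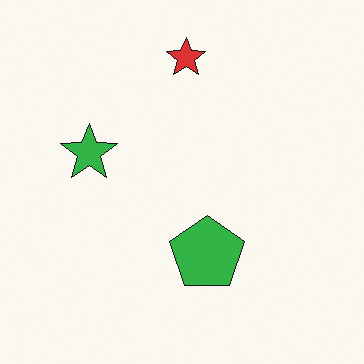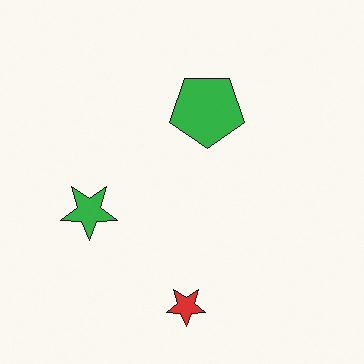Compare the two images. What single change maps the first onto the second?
The image was flipped vertically (top ↔ bottom).

The red star is in the top of the first image and the bottom of the second — shapes on opposite sides of the horizontal midline have swapped in a mirror flip.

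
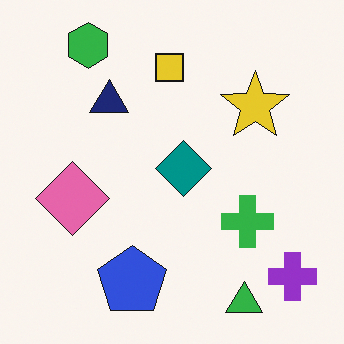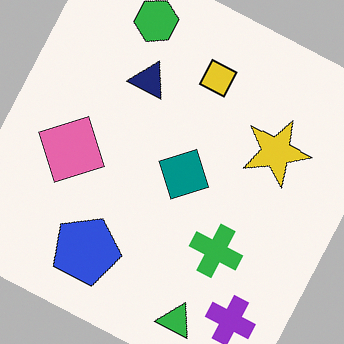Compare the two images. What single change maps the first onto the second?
Rotated clockwise by a clearly visible amount.

Every shape is tilted by the same angle and the image corners show triangular fill wedges — a whole-image rotation by a non-right angle.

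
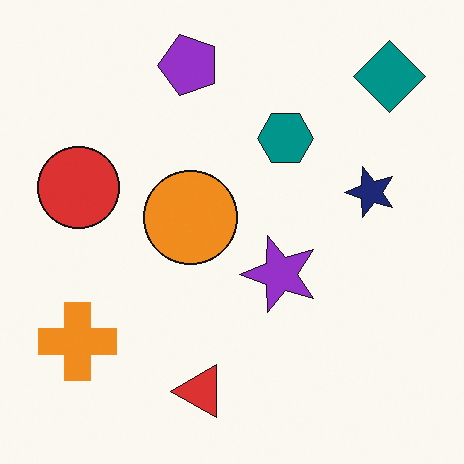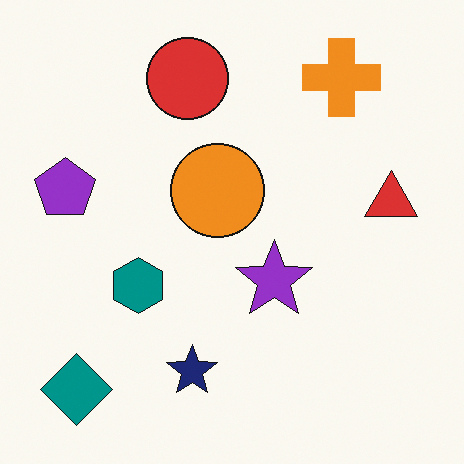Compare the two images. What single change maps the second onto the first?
Transposed (reflected across the top-left ↔ bottom-right diagonal).

Shapes have swapped their row and column positions — what was in the top-right is now in the bottom-left — a diagonal reflection.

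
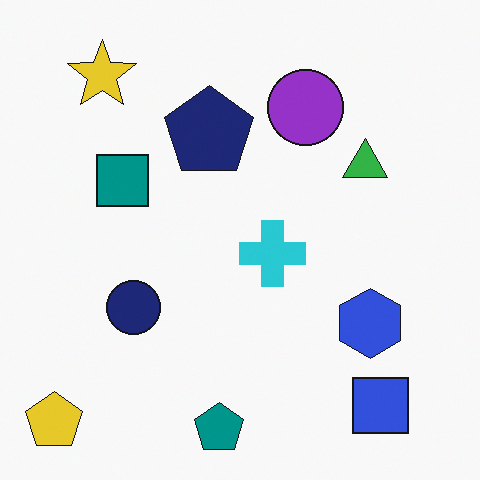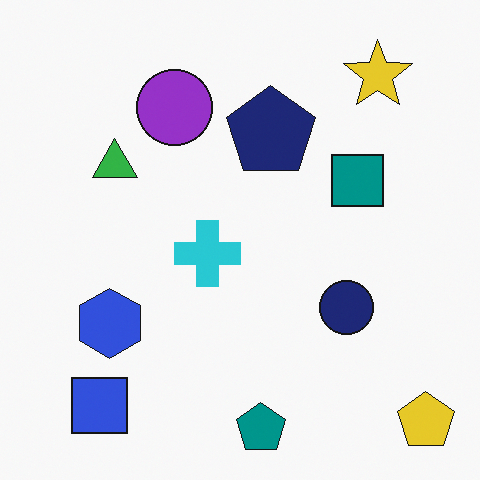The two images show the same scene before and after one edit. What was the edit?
The second image is the first flipped horizontally (left ↔ right).

The yellow pentagon is in the bottom-left of the first image and the bottom-right of the second — shapes on opposite sides of the vertical midline have swapped in a mirror flip.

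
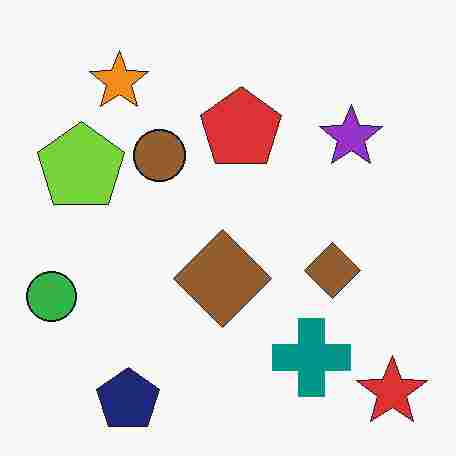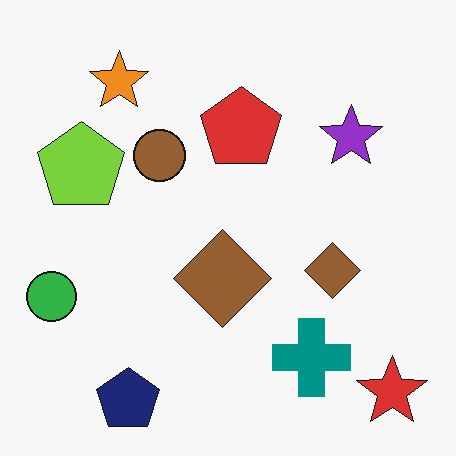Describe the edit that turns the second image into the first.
The transformation is: degraded with heavy JPEG compression.

Blocky 8×8 compression artifacts appear around shape edges and the flat background shows ringing — characteristic JPEG degradation.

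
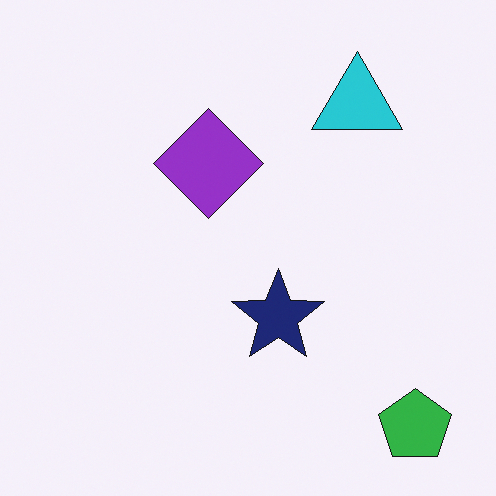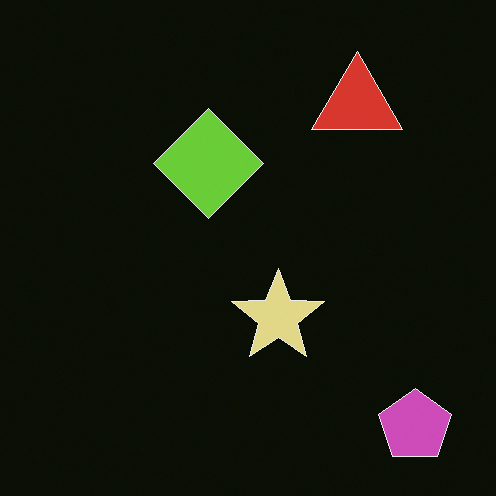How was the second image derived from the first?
The second image is the first color-inverted (negative).

The light background has become dark and every shape's color is its complement — a photographic negative.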